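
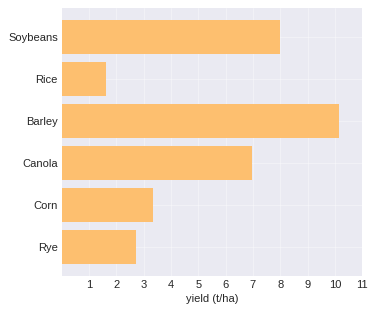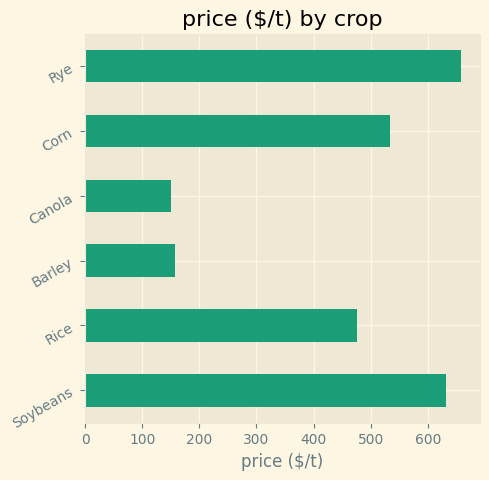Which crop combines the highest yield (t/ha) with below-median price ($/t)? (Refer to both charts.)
Chart 2 median price ($/t) ≈ 500; below-median crops: Rice, Barley, Canola. Among those, Barley has the highest yield (t/ha) (≈ 10).

Barley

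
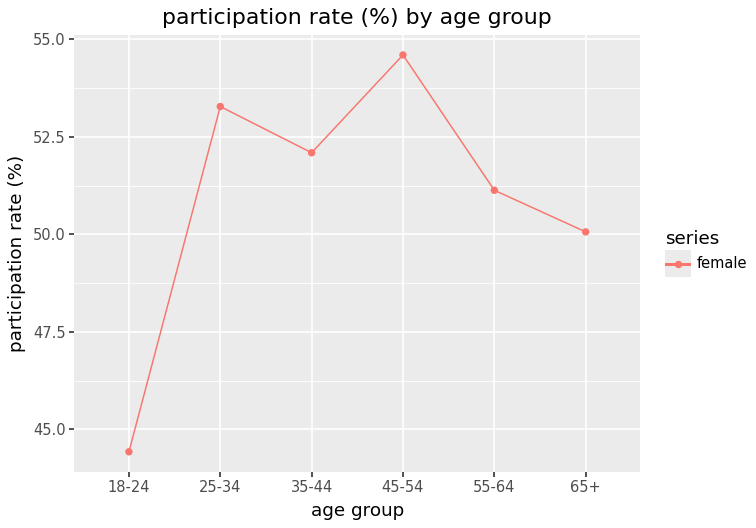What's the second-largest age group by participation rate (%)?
25-34

Top 3: 45-54 ≈ 55, 25-34 ≈ 53, 35-44 ≈ 52.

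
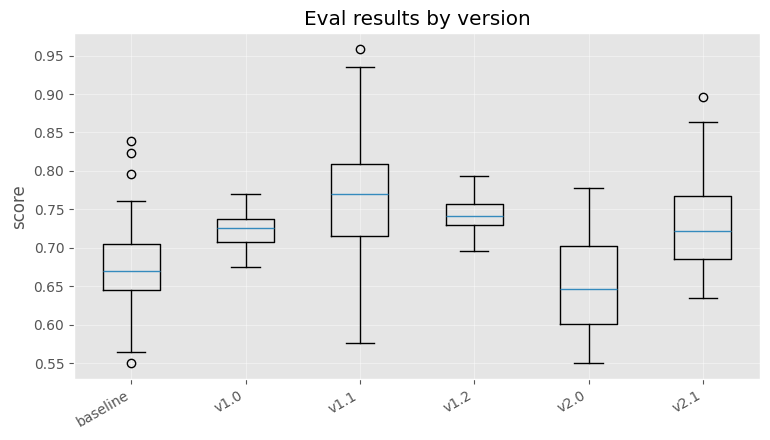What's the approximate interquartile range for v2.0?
≈ 0.10

Q3 ≈ 0.70, Q1 ≈ 0.60; IQR ≈ 0.10.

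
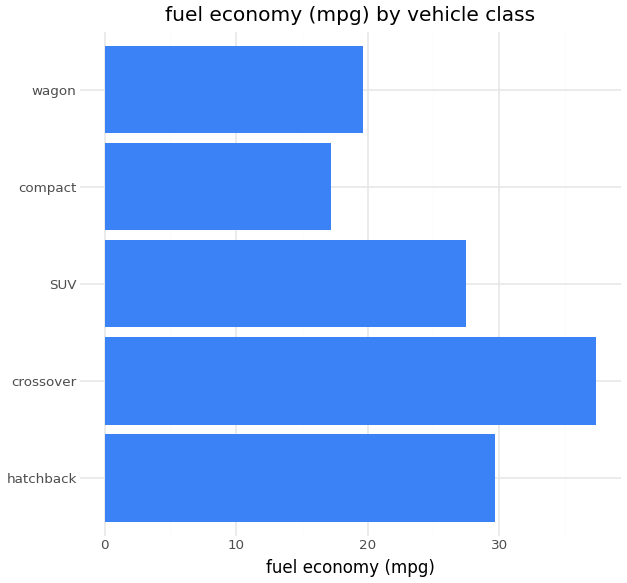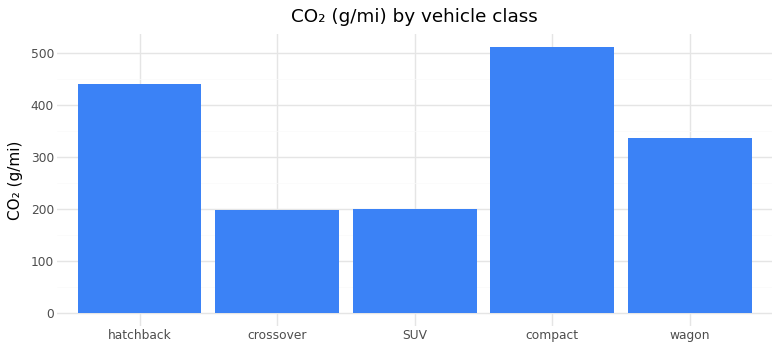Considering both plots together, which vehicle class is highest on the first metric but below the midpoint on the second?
crossover

Chart 2 median CO₂ (g/mi) ≈ 350; below-median vehicle classes: crossover, SUV. Among those, crossover has the highest fuel economy (mpg) (≈ 35).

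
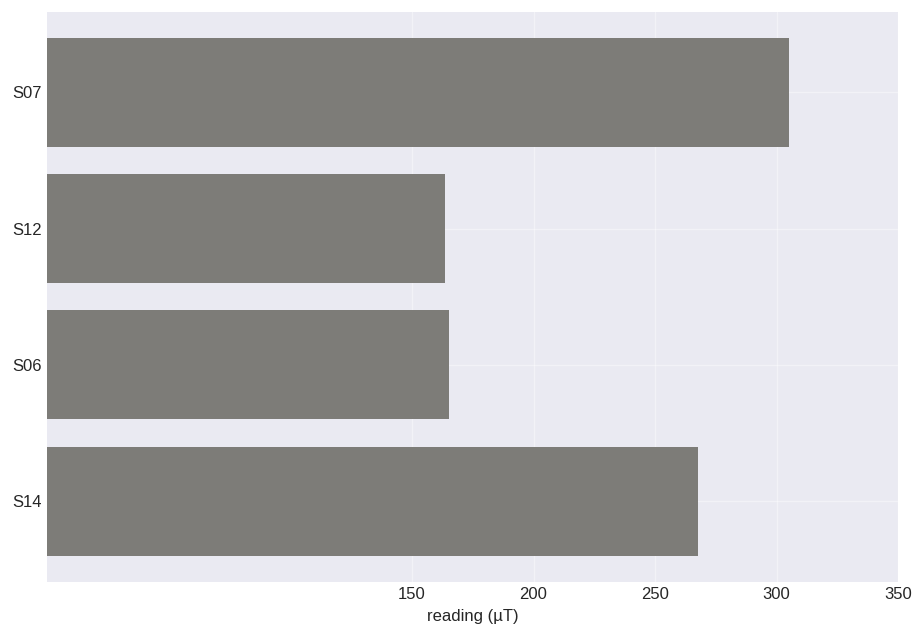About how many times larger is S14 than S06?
S14 ≈ 250, S06 ≈ 150; 250/150 ≈ 1.67.

≈ 1.67×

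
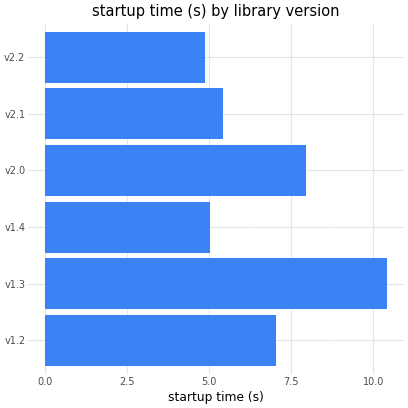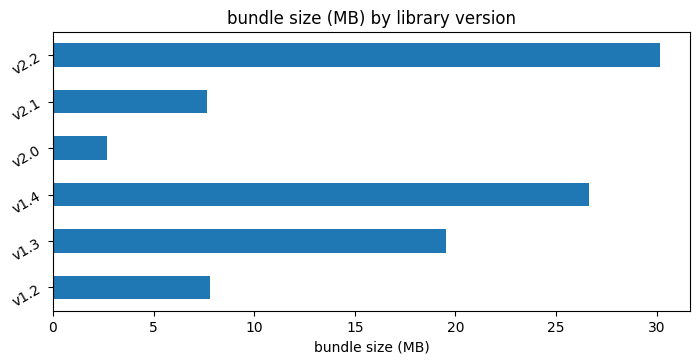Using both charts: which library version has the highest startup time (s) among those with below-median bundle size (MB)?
Chart 2 median bundle size (MB) ≈ 15; below-median library versions: v1.2, v2.0, v2.1. Among those, v2.0 has the highest startup time (s) (≈ 8).

v2.0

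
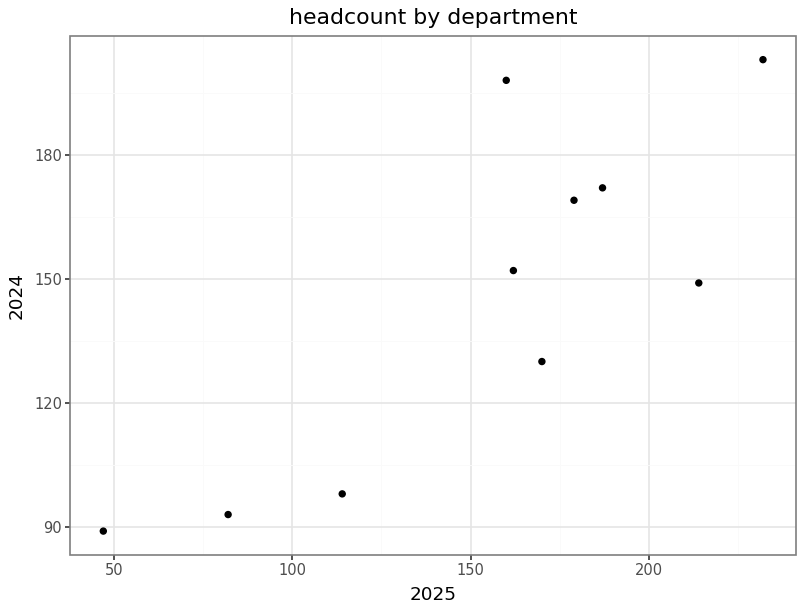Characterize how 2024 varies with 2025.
positive, strong

Points are positively correlated; strong (|r| ≈ 0.8).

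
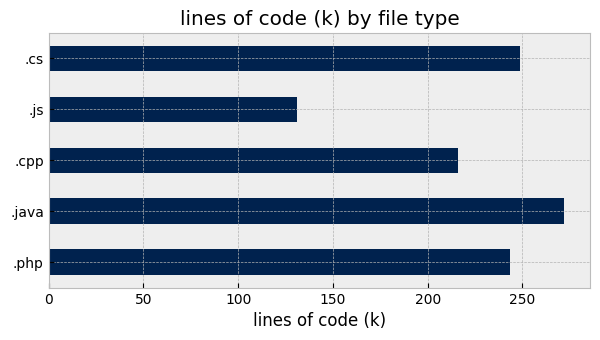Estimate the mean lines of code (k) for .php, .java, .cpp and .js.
≈ 219

(250 + 275 + 225 + 125) / 4 ≈ 219.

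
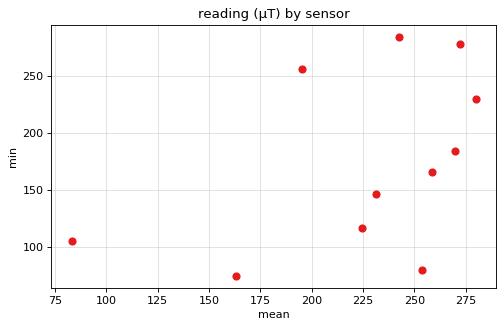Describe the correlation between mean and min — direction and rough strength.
Points are positively correlated; moderate (|r| ≈ 0.5).

positive, moderate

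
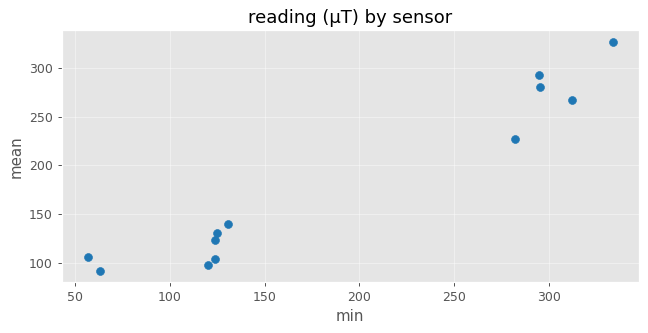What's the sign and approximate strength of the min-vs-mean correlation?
Points are positively correlated; strong (|r| ≈ 1.0).

positive, strong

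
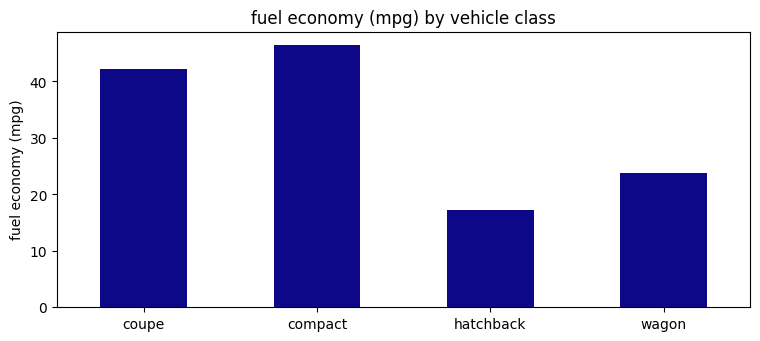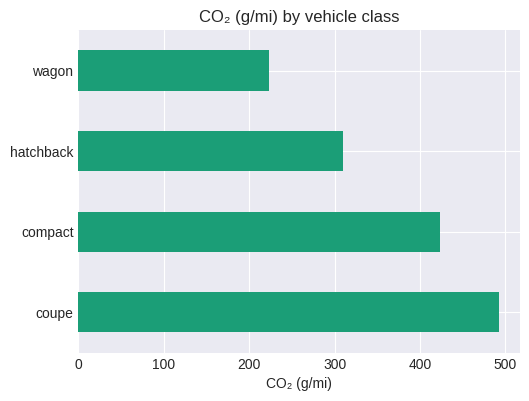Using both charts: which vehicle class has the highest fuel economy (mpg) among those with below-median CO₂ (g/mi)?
wagon

Chart 2 median CO₂ (g/mi) ≈ 350; below-median vehicle classes: hatchback, wagon. Among those, wagon has the highest fuel economy (mpg) (≈ 25).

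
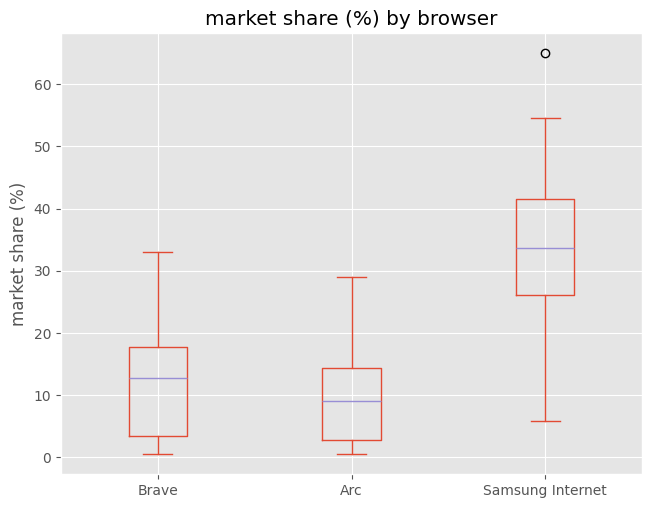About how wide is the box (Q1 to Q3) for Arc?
≈ 10

Q3 ≈ 15, Q1 ≈ 5; IQR ≈ 10.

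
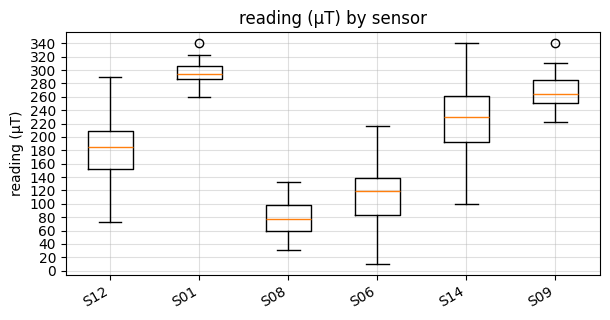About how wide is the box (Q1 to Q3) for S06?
≈ 60

Q3 ≈ 140, Q1 ≈ 80; IQR ≈ 60.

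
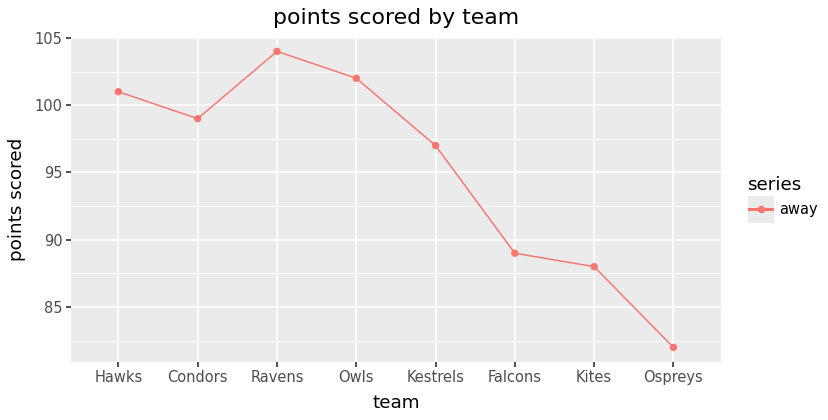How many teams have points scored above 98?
Above 98: Hawks, Condors, Ravens, Owls.

4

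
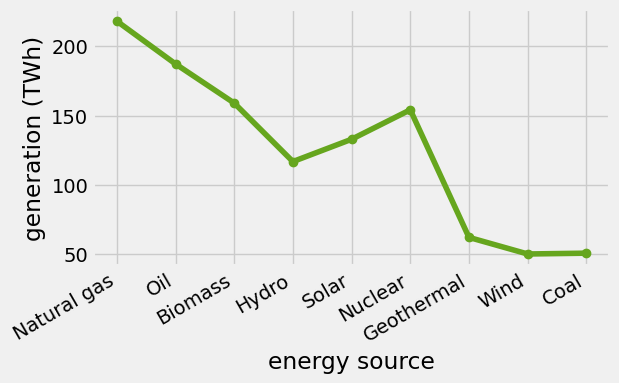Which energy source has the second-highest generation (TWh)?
Oil

Top 3: Natural gas ≈ 220, Oil ≈ 180, Biomass ≈ 160.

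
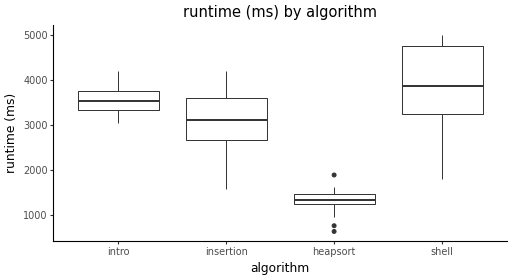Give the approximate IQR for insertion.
Q3 ≈ 3500, Q1 ≈ 2500; IQR ≈ 1000.

≈ 1000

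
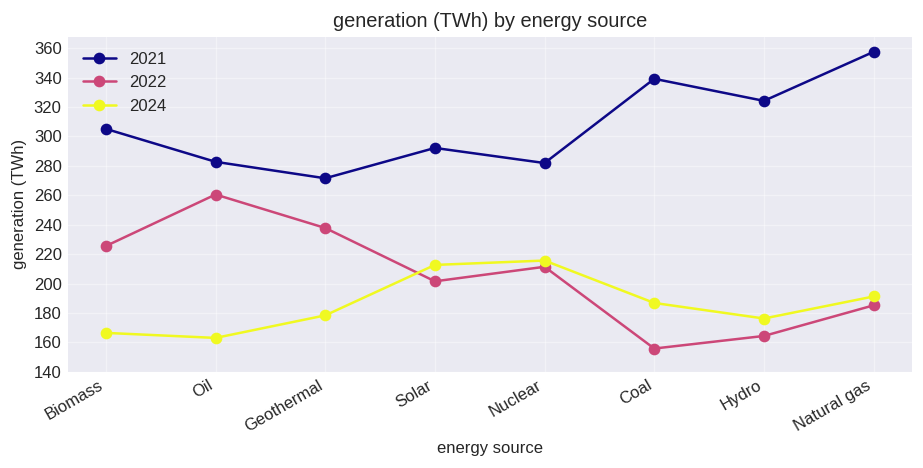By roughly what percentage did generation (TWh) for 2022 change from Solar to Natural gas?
Solar ≈ 200, Natural gas ≈ 180; (180 − 200) / 200 ≈ -10%.

≈ -10%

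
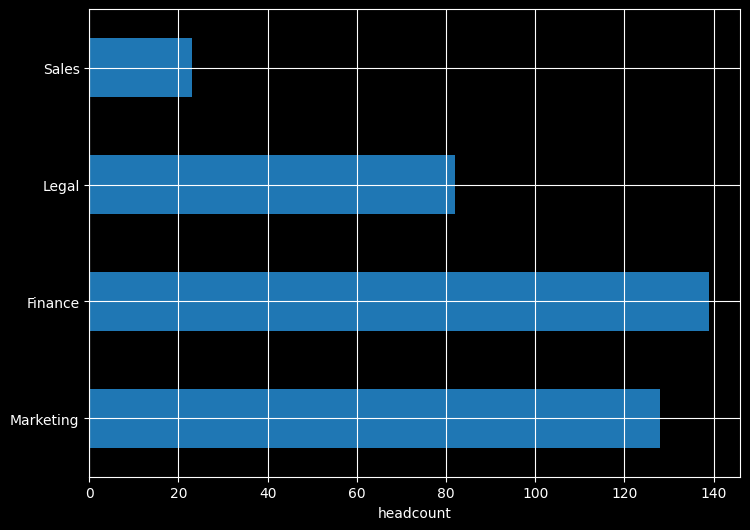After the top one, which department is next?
Top 3: Finance ≈ 140, Marketing ≈ 120, Legal ≈ 80.

Marketing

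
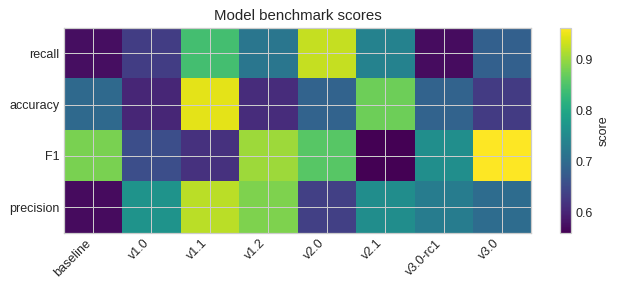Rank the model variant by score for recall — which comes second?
v1.1

Top 3 for recall: v2.0 ≈ 0.95, v1.1 ≈ 0.85, v2.1 ≈ 0.75.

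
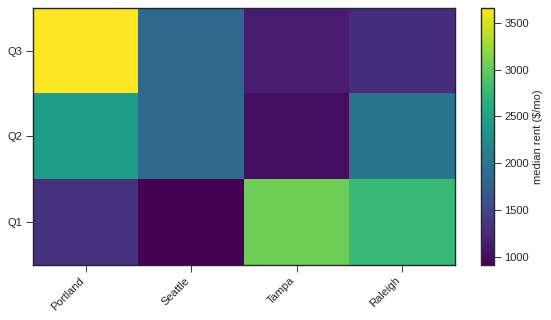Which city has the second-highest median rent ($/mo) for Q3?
Top 3 for Q3: Portland ≈ 3500, Seattle ≈ 2000, Raleigh ≈ 1500.

Seattle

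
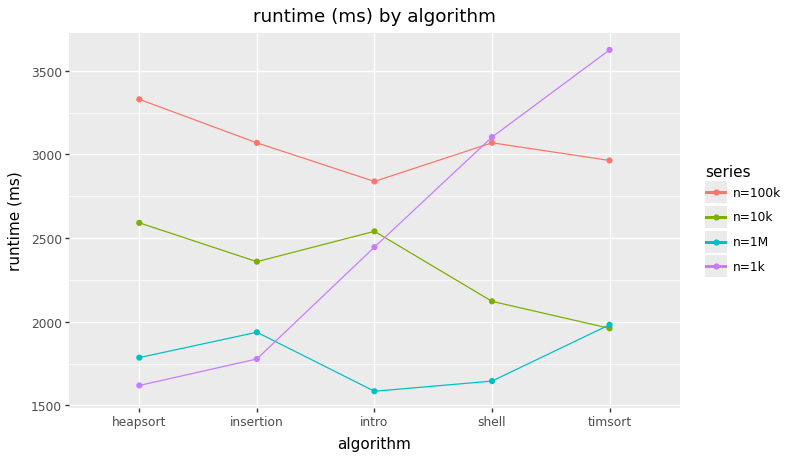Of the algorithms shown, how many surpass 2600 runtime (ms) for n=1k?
Above 2600: shell, timsort.

2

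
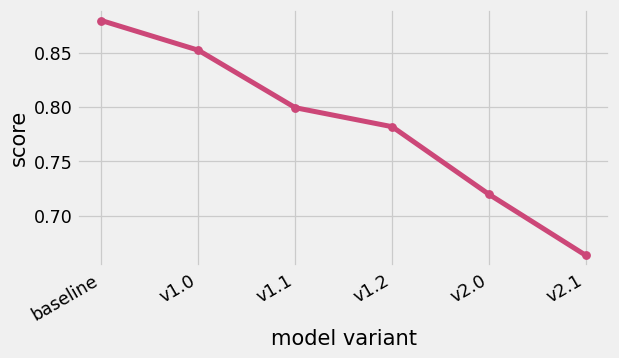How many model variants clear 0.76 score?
Above 0.76: baseline, v1.0, v1.1, v1.2.

4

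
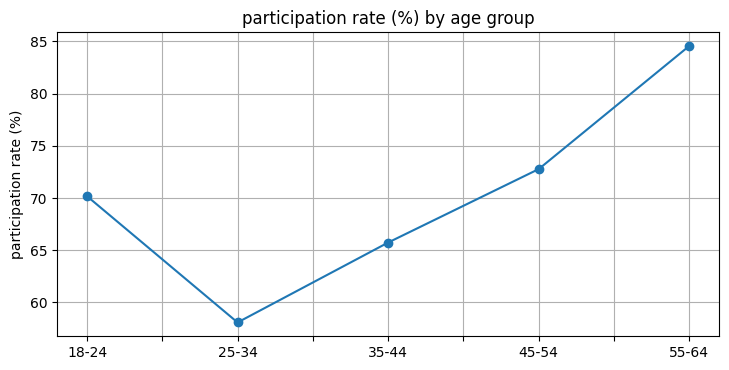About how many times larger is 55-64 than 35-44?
55-64 ≈ 85, 35-44 ≈ 65; 85/65 ≈ 1.31.

≈ 1.31×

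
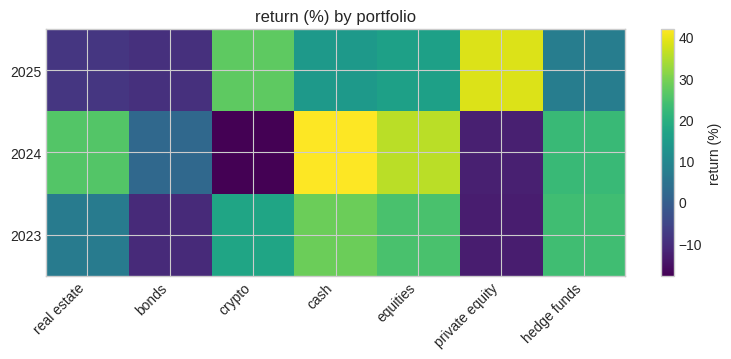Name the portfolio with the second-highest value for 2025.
crypto

Top 3 for 2025: private equity ≈ 40, crypto ≈ 25, equities ≈ 15.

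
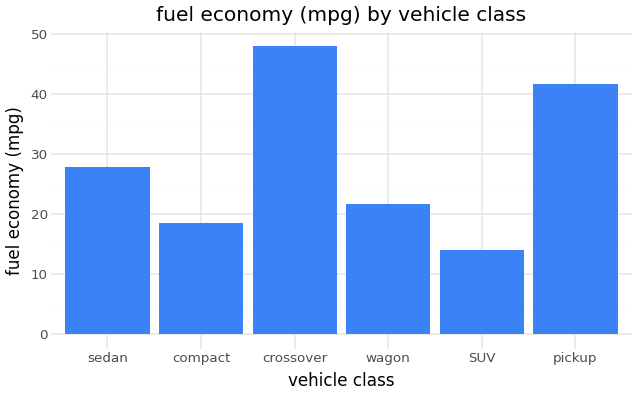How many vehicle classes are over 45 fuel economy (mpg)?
Above 45: crossover.

1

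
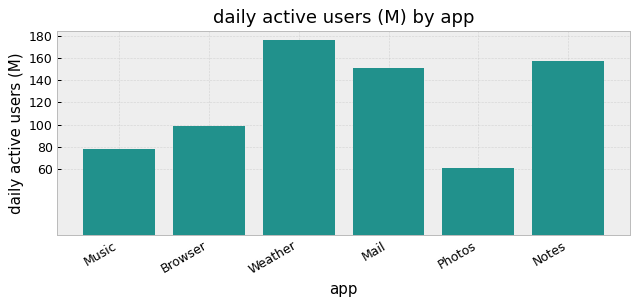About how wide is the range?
Max Weather ≈ 180, min Photos ≈ 60; range ≈ 120.

≈ 120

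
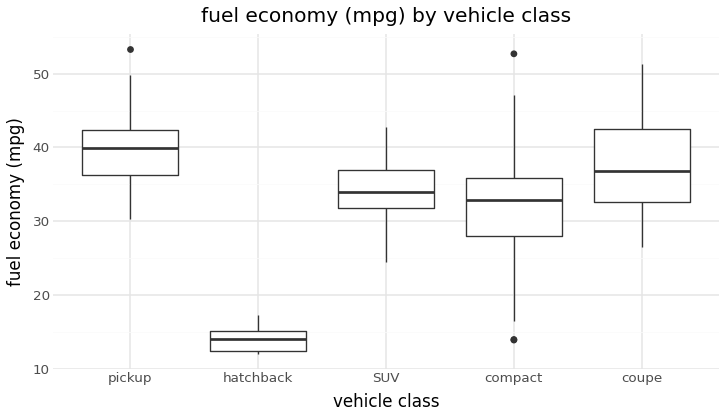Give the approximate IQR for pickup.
≈ 5

Q3 ≈ 40, Q1 ≈ 35; IQR ≈ 5.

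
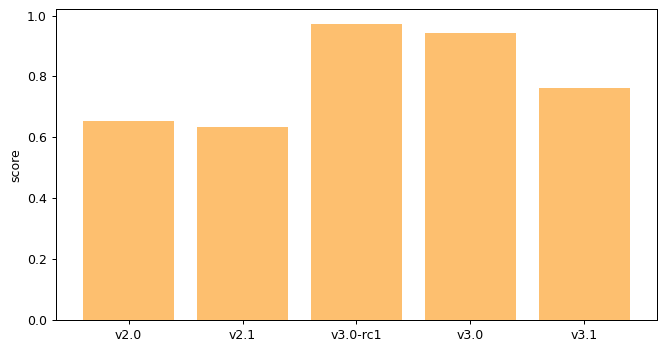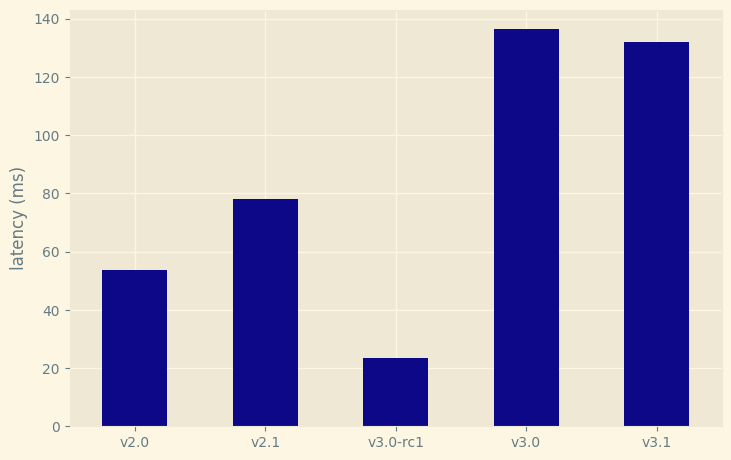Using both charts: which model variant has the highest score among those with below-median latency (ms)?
Chart 2 median latency (ms) ≈ 80; below-median model variants: v2.0, v3.0-rc1. Among those, v3.0-rc1 has the highest score (≈ 1).

v3.0-rc1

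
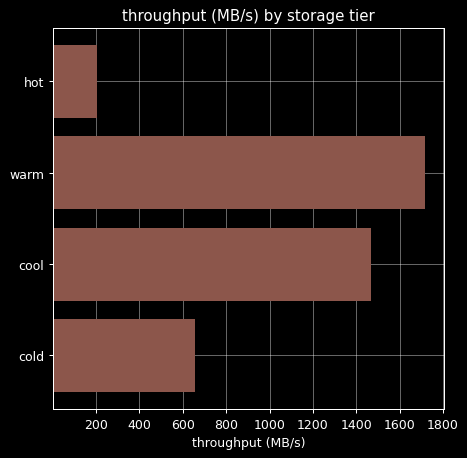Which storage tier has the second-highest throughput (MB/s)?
Top 3: warm ≈ 1800, cool ≈ 1400, cold ≈ 600.

cool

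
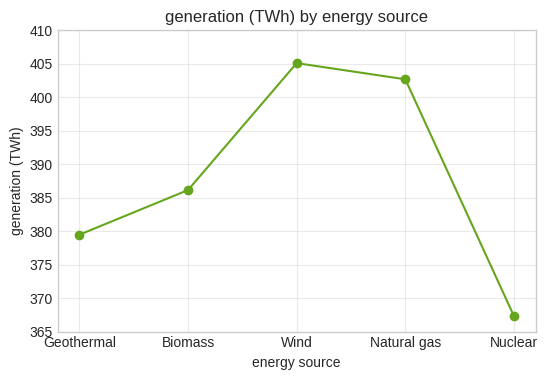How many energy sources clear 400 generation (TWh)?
Above 400: Wind, Natural gas.

2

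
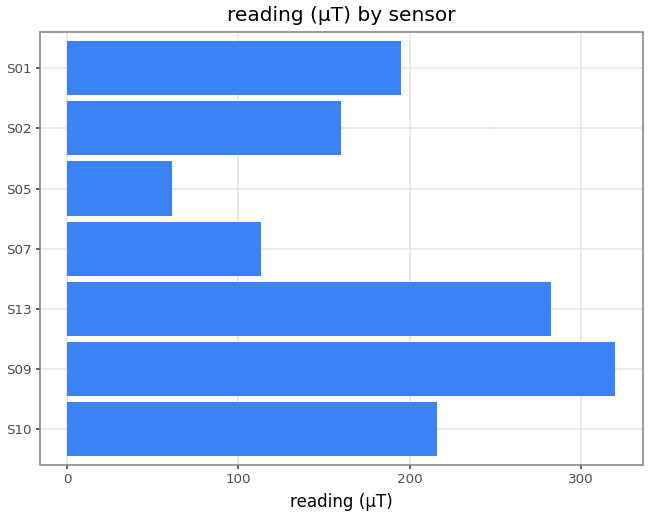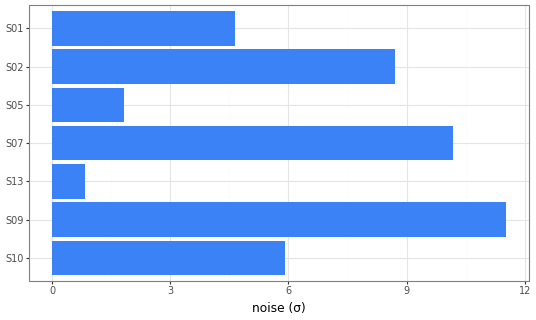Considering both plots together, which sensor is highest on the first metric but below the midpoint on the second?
Chart 2 median noise (σ) ≈ 6; below-median sensors: S13, S05, S01. Among those, S13 has the highest reading (µT) (≈ 300).

S13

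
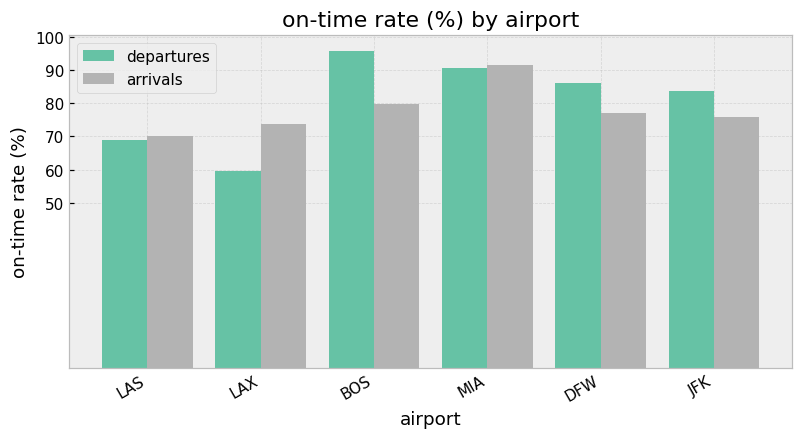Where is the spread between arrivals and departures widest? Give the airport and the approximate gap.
BOS, ≈ 20 %

BOS: arrivals ≈ 80, departures ≈ 100 → gap ≈ 20. Next-largest (LAX) is only ≈ 10.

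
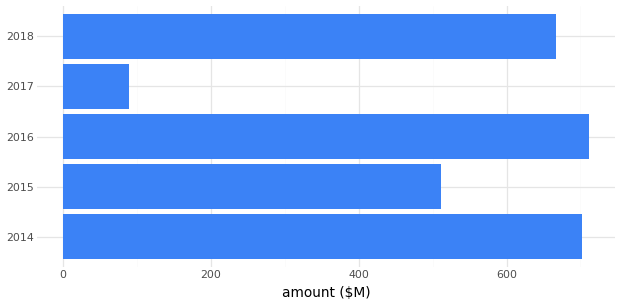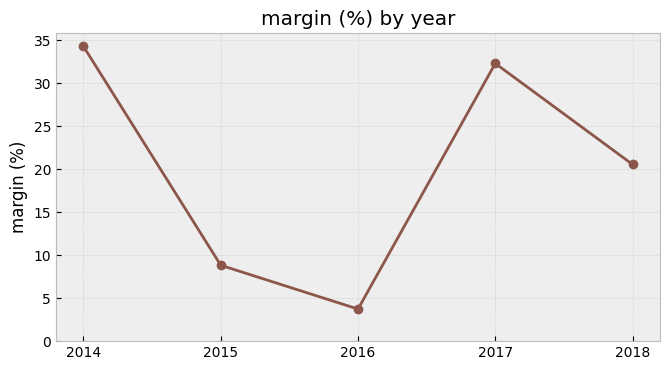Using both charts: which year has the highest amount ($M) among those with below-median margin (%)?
Chart 2 median margin (%) ≈ 20; below-median years: 2015, 2016. Among those, 2016 has the highest amount ($M) (≈ 700).

2016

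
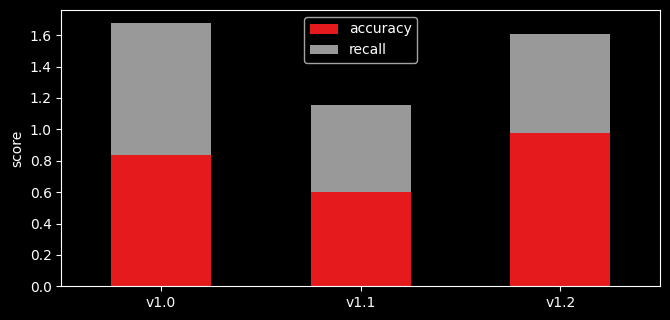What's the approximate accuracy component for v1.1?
≈ 0.6

accuracy top ≈ 0.6, bottom ≈ 0.0; segment ≈ 0.6.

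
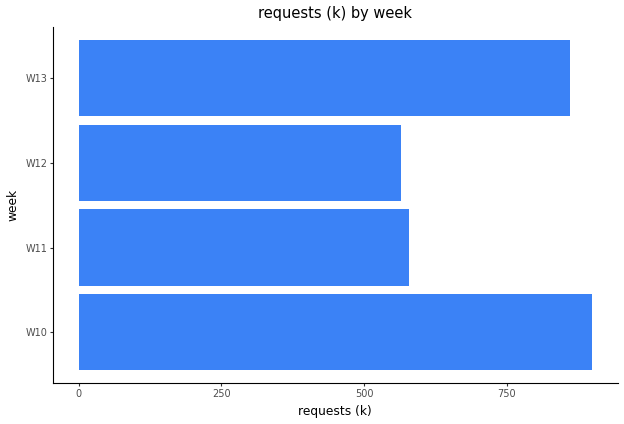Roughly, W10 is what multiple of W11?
W10 ≈ 900, W11 ≈ 600; 900/600 ≈ 1.5.

≈ 1.5×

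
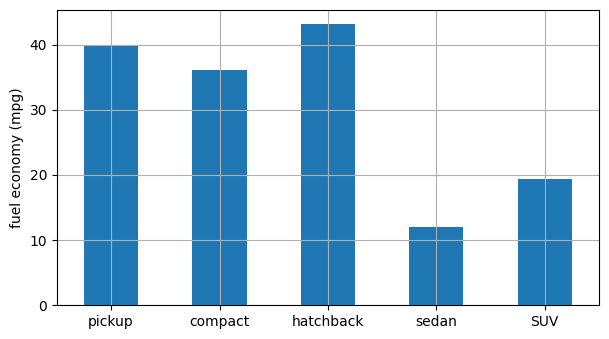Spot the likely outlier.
sedan

sedan ≈ 10; the rest sit between ≈ 20 and ≈ 45.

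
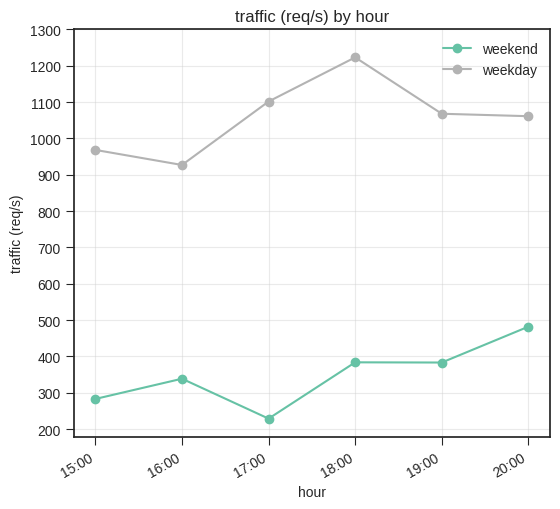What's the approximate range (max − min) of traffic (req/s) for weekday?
Max 18:00 ≈ 1200, min 16:00 ≈ 900; range ≈ 300.

≈ 300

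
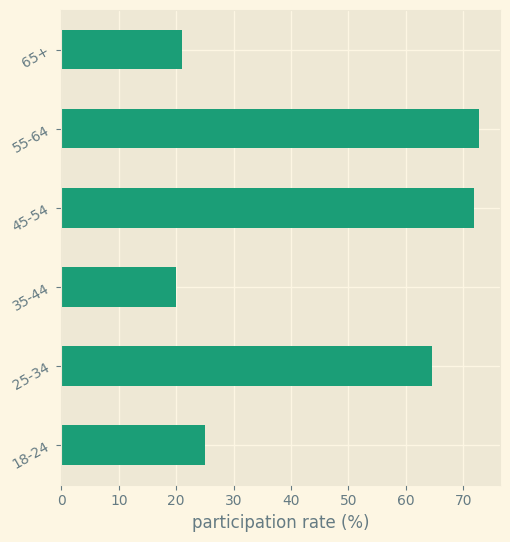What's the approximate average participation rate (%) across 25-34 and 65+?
(60 + 20) / 2 ≈ 40.

≈ 40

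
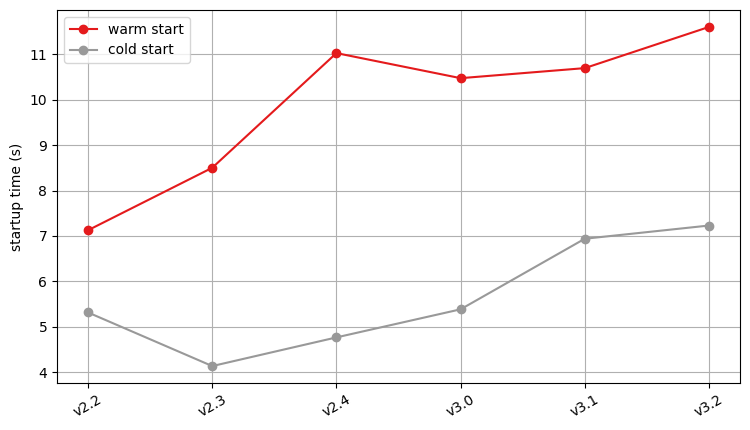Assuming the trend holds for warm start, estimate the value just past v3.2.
Last three: 10, 11, 12 → slope ≈ 1/step → next ≈ 13.

≈ 13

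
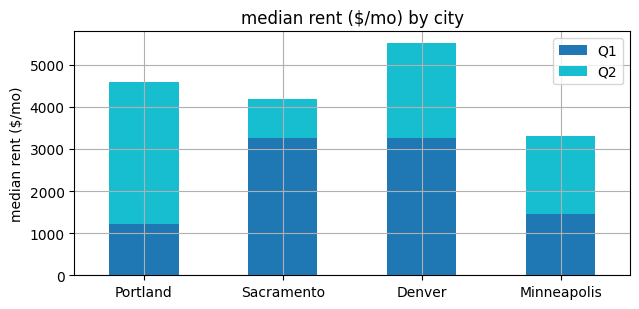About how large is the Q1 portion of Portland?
Q1 top ≈ 1000, bottom ≈ 0; segment ≈ 1000.

≈ 1000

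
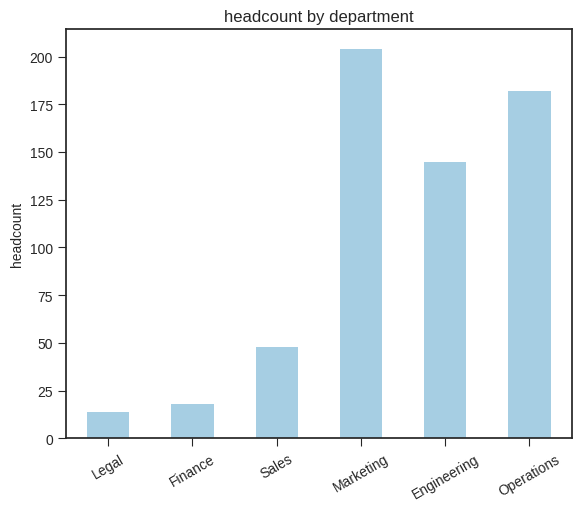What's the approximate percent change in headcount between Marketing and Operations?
≈ -10%

Marketing ≈ 200, Operations ≈ 180; (180 − 200) / 200 ≈ -10%.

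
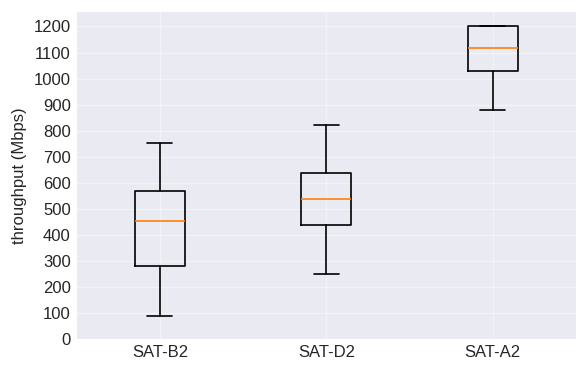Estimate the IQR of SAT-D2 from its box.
≈ 200

Q3 ≈ 600, Q1 ≈ 400; IQR ≈ 200.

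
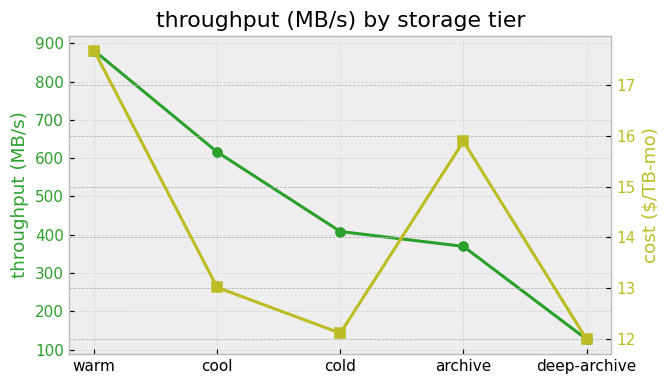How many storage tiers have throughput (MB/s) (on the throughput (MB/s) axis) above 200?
4

Above 200: warm, cool, cold, archive.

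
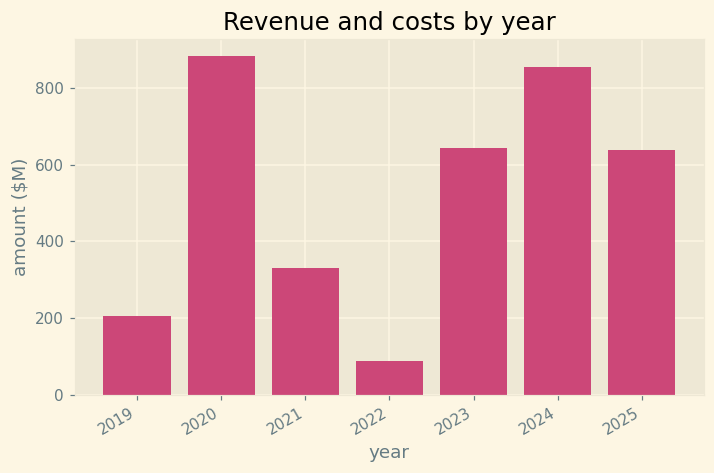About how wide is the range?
≈ 800

Max 2020 ≈ 900, min 2022 ≈ 100; range ≈ 800.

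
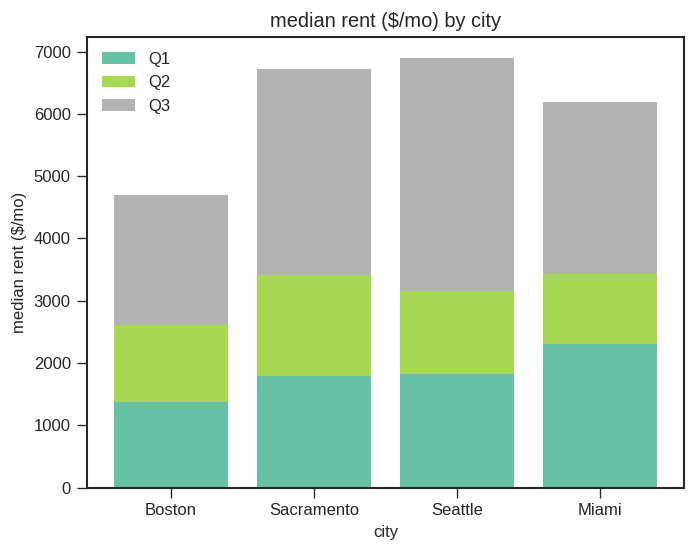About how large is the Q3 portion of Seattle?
≈ 4000

Q3 top ≈ 7000, bottom ≈ 3000; segment ≈ 4000.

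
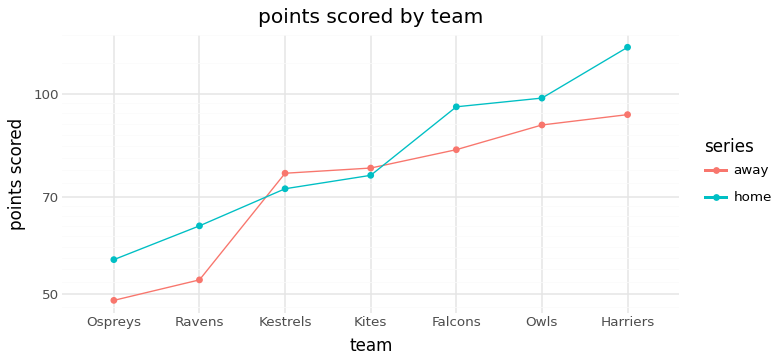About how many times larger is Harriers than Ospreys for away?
≈ 1.8×

Harriers ≈ 90, Ospreys ≈ 50; 90/50 ≈ 1.8.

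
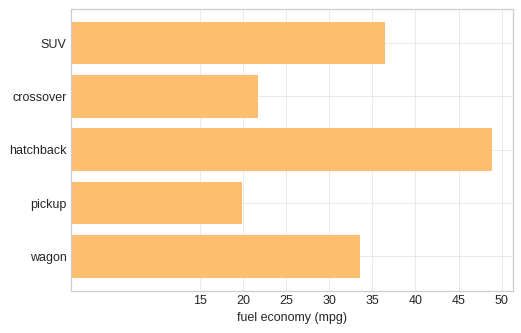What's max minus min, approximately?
≈ 30

Max hatchback ≈ 50, min pickup ≈ 20; range ≈ 30.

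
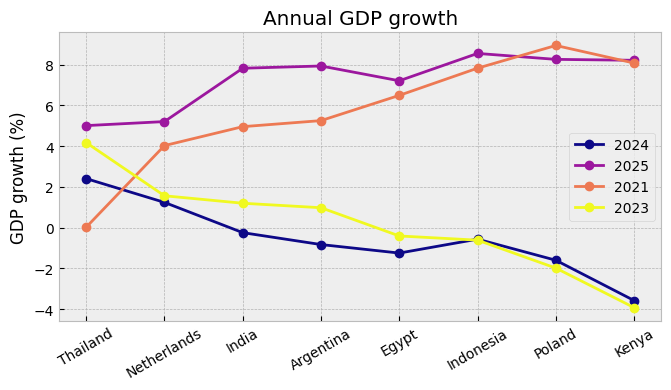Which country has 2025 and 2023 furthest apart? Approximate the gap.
Kenya, ≈ 12 %

Kenya: 2025 ≈ 8, 2023 ≈ -4 → gap ≈ 12. Next-largest (Poland) is only ≈ 10.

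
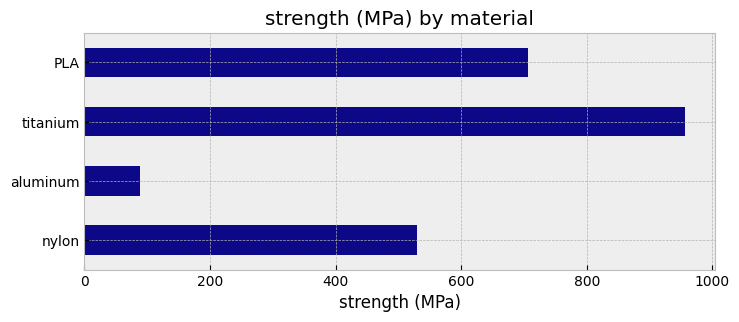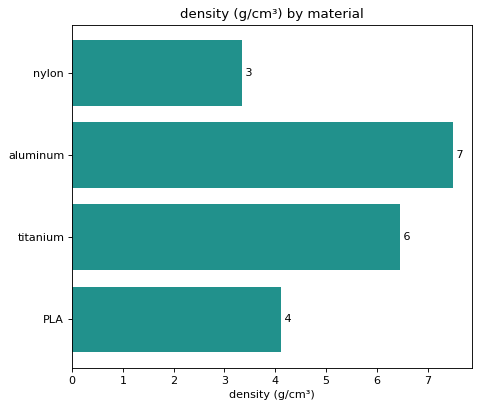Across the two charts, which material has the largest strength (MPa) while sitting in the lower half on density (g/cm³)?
Chart 2 median density (g/cm³) ≈ 5; below-median materials: nylon, PLA. Among those, PLA has the highest strength (MPa) (≈ 700).

PLA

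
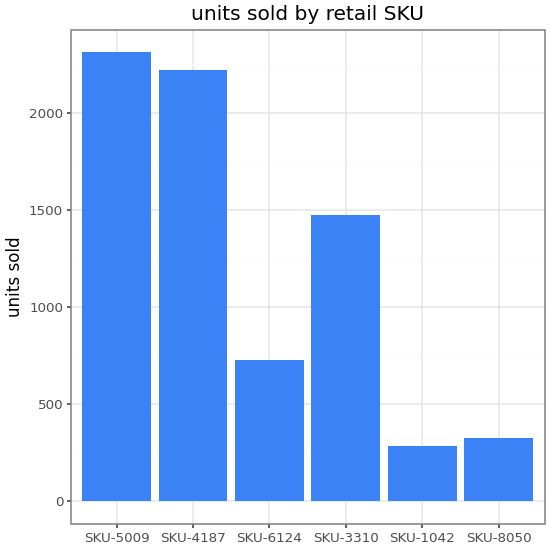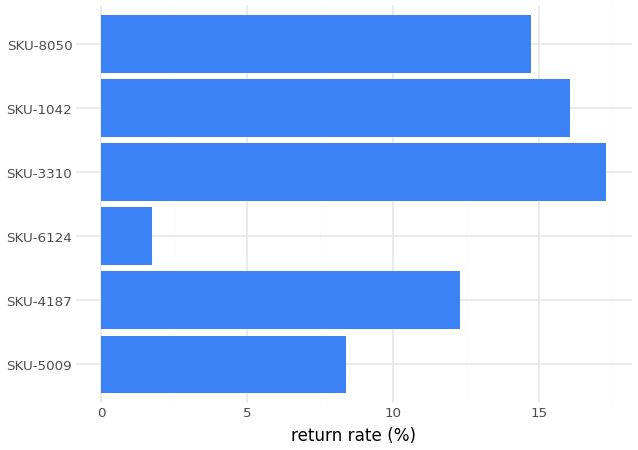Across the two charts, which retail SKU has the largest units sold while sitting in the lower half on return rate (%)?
Chart 2 median return rate (%) ≈ 14; below-median retail SKUs: SKU-5009, SKU-4187, SKU-6124. Among those, SKU-5009 has the highest units sold (≈ 2500).

SKU-5009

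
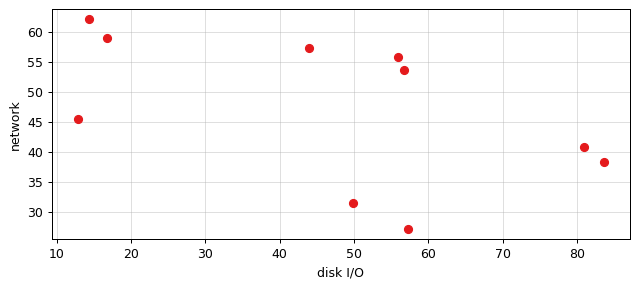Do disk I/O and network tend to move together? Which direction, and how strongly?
Points are negatively correlated; moderate (|r| ≈ 0.5).

negative, moderate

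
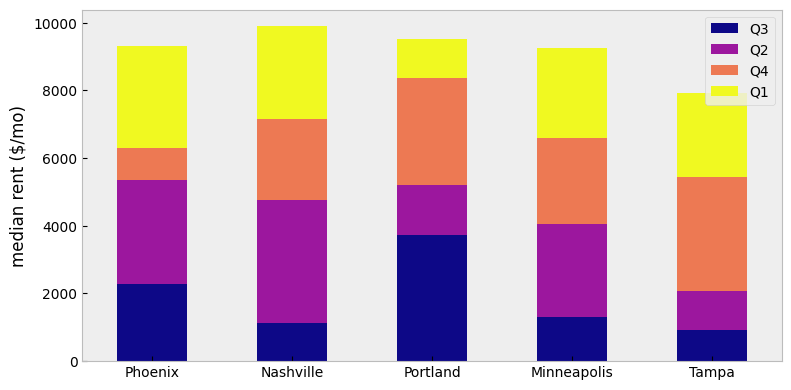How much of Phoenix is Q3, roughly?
Q3 top ≈ 2000, bottom ≈ 0; segment ≈ 2000.

≈ 2000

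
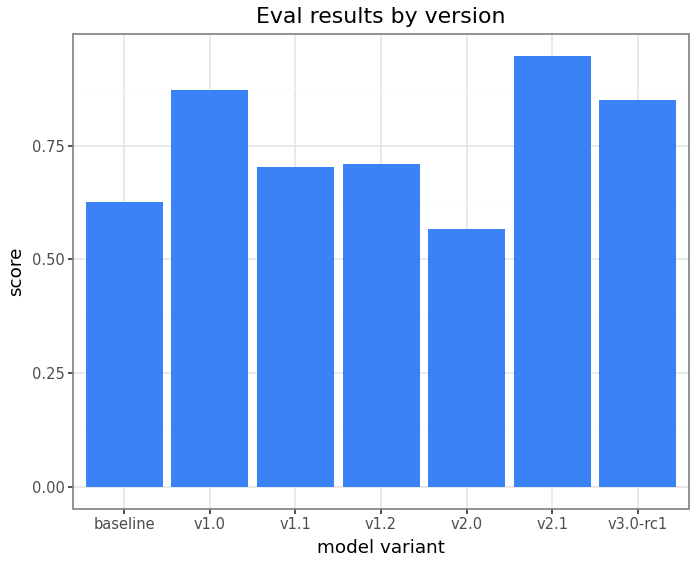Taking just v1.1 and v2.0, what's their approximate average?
≈ 0.65

(0.7 + 0.6) / 2 ≈ 0.65.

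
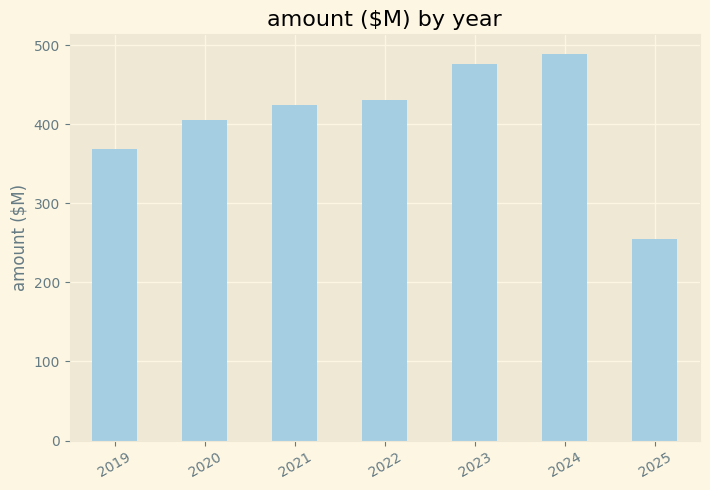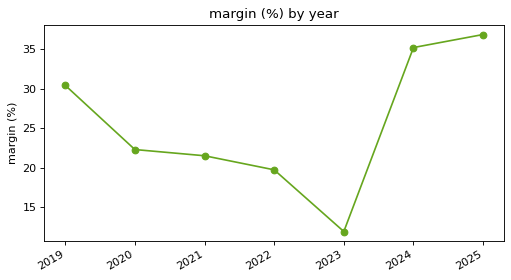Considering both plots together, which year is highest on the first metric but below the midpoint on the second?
2023

Chart 2 median margin (%) ≈ 20; below-median years: 2021, 2022, 2023. Among those, 2023 has the highest amount ($M) (≈ 500).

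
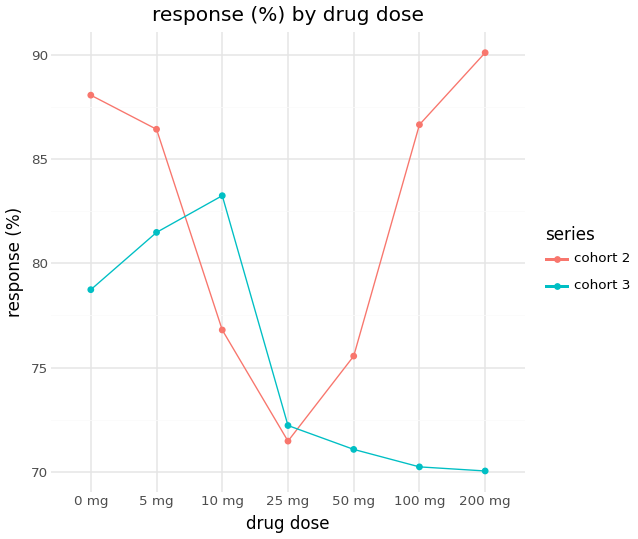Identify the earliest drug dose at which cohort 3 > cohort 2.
10 mg

5 mg: cohort 3 ≈ 82 vs cohort 2 ≈ 86 (not yet); 10 mg: cohort 3 ≈ 84 vs cohort 2 ≈ 76 (first crossover).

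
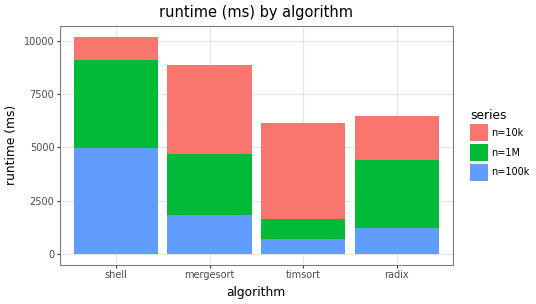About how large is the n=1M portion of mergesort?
n=1M top ≈ 5000, bottom ≈ 2000; segment ≈ 3000.

≈ 3000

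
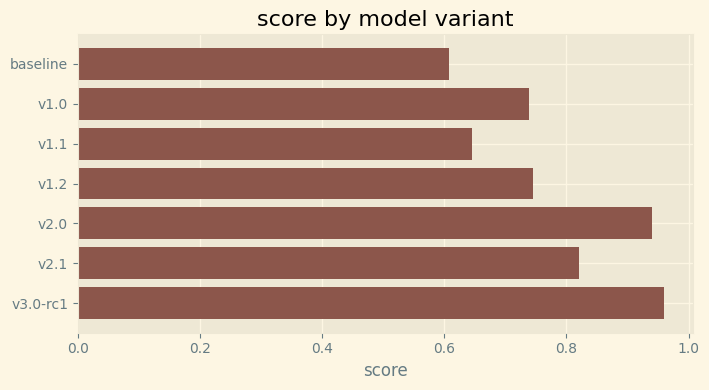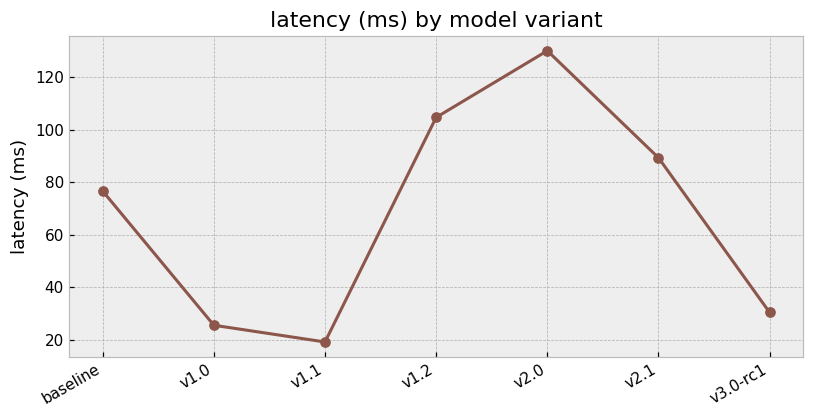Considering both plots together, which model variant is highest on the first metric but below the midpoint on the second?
Chart 2 median latency (ms) ≈ 80; below-median model variants: v1.0, v1.1, v3.0-rc1. Among those, v3.0-rc1 has the highest score (≈ 1).

v3.0-rc1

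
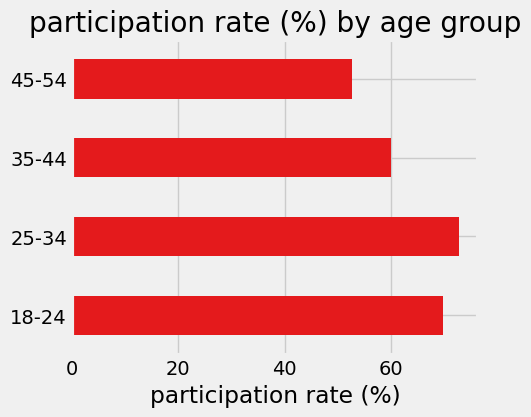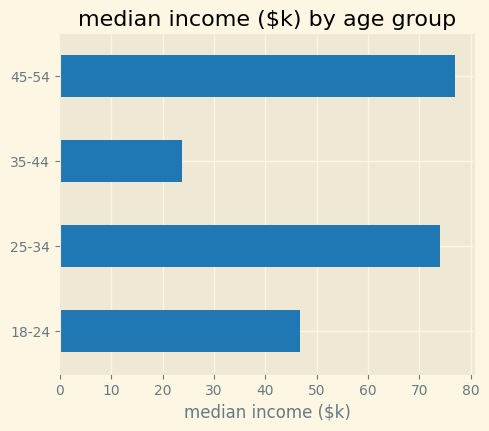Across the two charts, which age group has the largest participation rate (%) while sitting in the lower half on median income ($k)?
Chart 2 median median income ($k) ≈ 60; below-median age groups: 18-24, 35-44. Among those, 18-24 has the highest participation rate (%) (≈ 70).

18-24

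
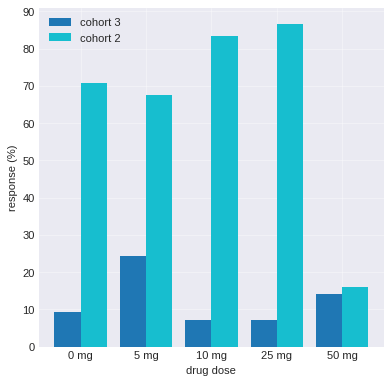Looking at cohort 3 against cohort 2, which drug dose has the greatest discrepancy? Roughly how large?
25 mg: cohort 3 ≈ 10, cohort 2 ≈ 90 → gap ≈ 80. Next-largest (10 mg) is only ≈ 70.

25 mg, ≈ 80 %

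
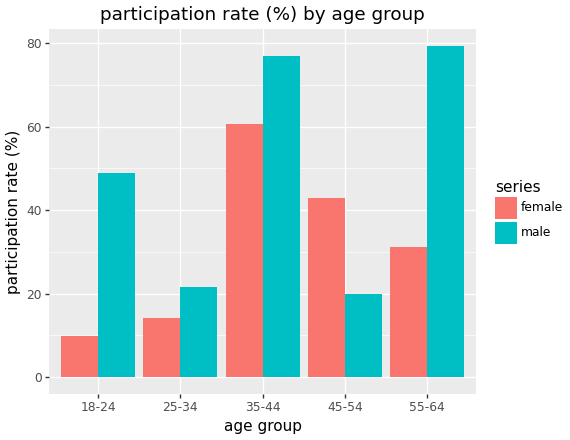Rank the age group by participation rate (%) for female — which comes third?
Top 4 for female: 35-44 ≈ 60, 45-54 ≈ 40, 55-64 ≈ 30, 25-34 ≈ 10.

55-64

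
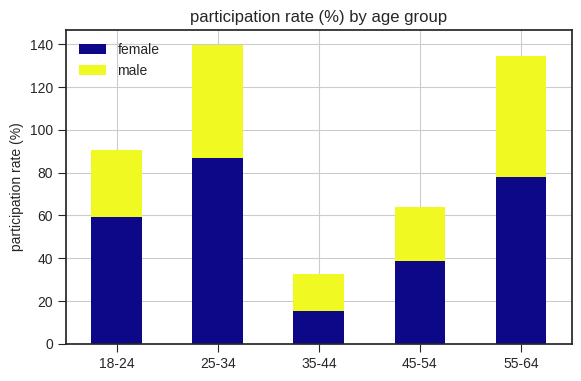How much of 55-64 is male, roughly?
≈ 60

male top ≈ 140, bottom ≈ 80; segment ≈ 60.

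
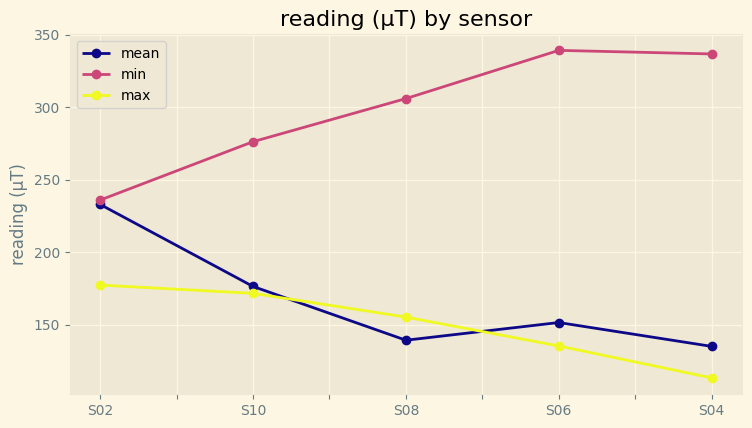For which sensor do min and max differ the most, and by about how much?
S04: min ≈ 340, max ≈ 120 → gap ≈ 220. Next-largest (S06) is only ≈ 200.

S04, ≈ 220 µT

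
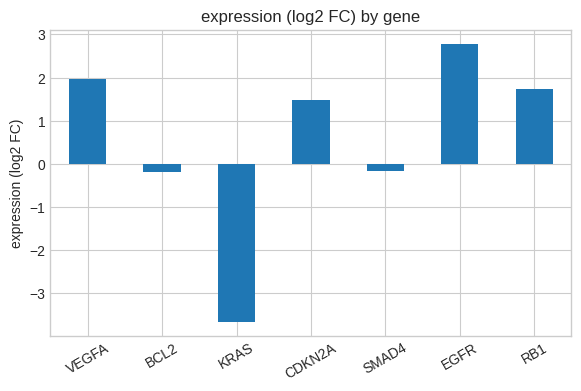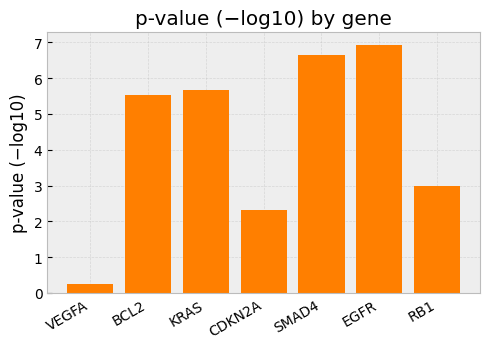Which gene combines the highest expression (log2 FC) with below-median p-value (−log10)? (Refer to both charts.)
Chart 2 median p-value (−log10) ≈ 6; below-median genes: VEGFA, CDKN2A, RB1. Among those, VEGFA has the highest expression (log2 FC) (≈ 2).

VEGFA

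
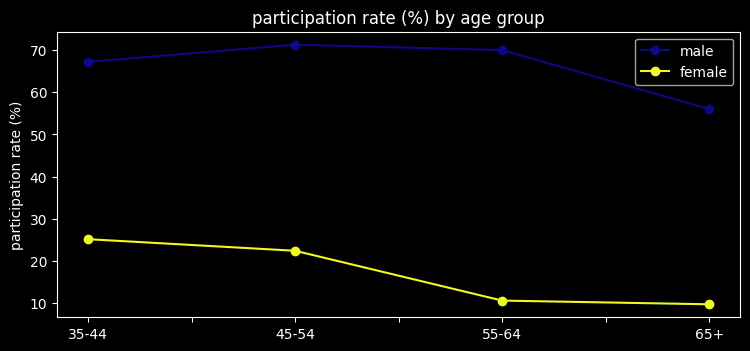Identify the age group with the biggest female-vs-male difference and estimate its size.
55-64, ≈ 60 %

55-64: female ≈ 10, male ≈ 70 → gap ≈ 60. Next-largest (45-54) is only ≈ 50.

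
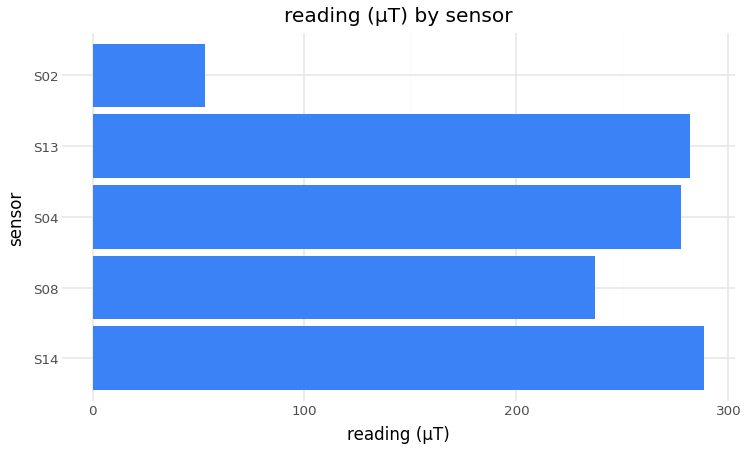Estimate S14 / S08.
S14 ≈ 300, S08 ≈ 225; 300/225 ≈ 1.33.

≈ 1.33×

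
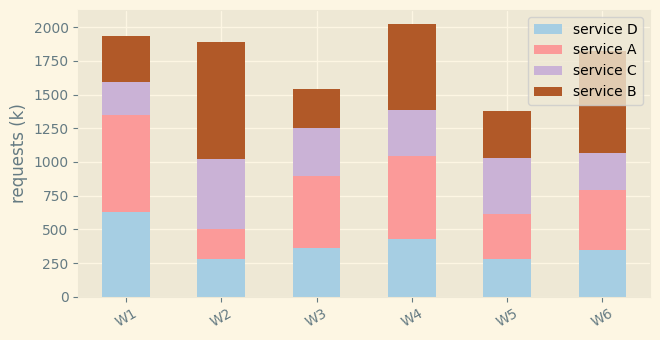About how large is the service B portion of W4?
service B top ≈ 2000, bottom ≈ 1400; segment ≈ 600.

≈ 600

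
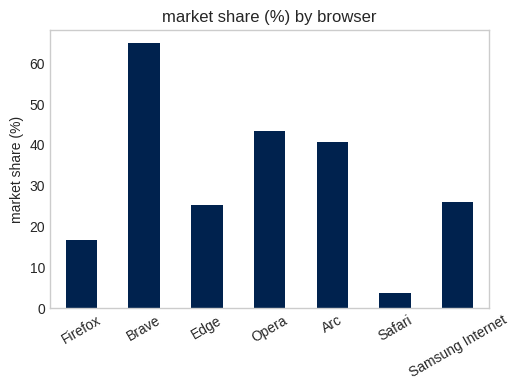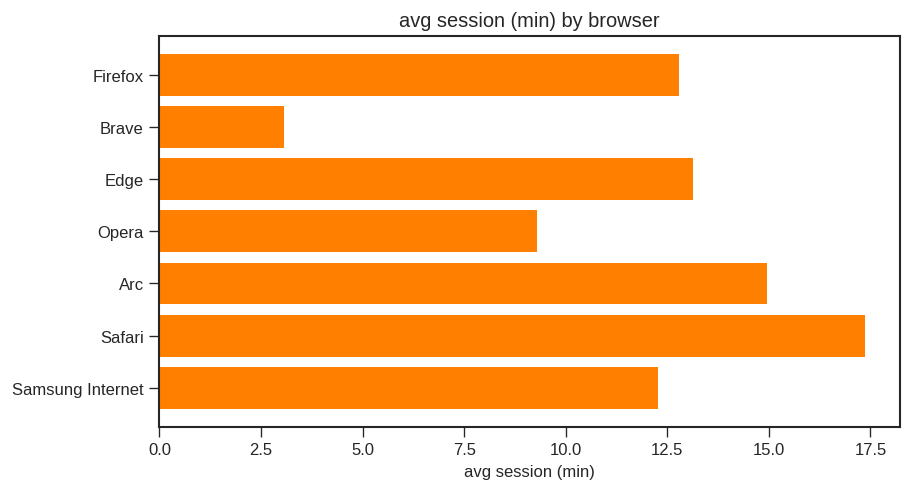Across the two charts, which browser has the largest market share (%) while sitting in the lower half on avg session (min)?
Brave

Chart 2 median avg session (min) ≈ 12; below-median browsers: Brave, Opera, Samsung Internet. Among those, Brave has the highest market share (%) (≈ 60).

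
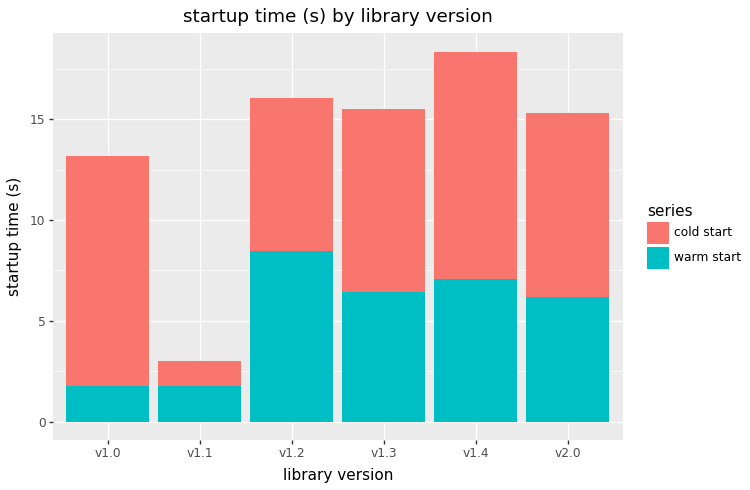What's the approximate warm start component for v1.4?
warm start top ≈ 8, bottom ≈ 0; segment ≈ 8.

≈ 8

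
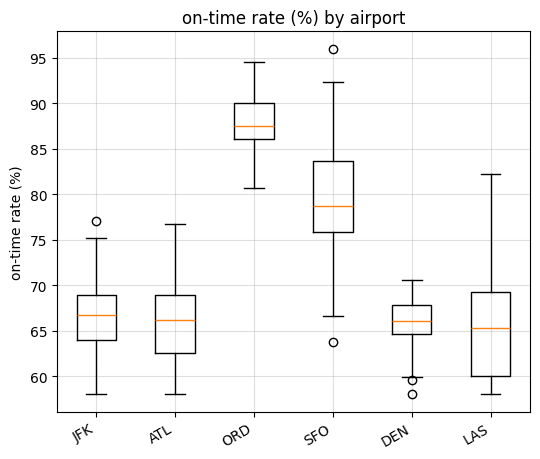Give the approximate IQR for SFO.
≈ 8

Q3 ≈ 84, Q1 ≈ 76; IQR ≈ 8.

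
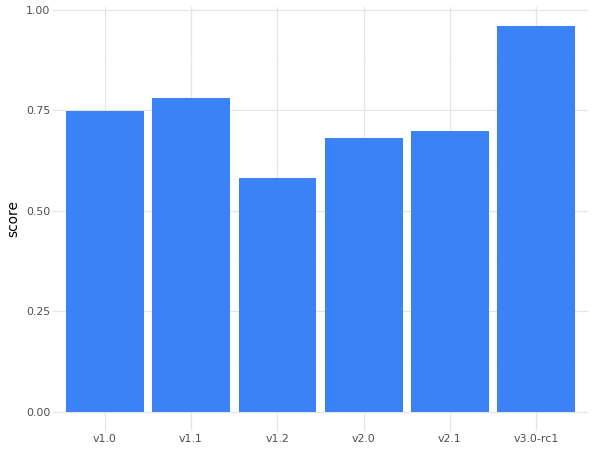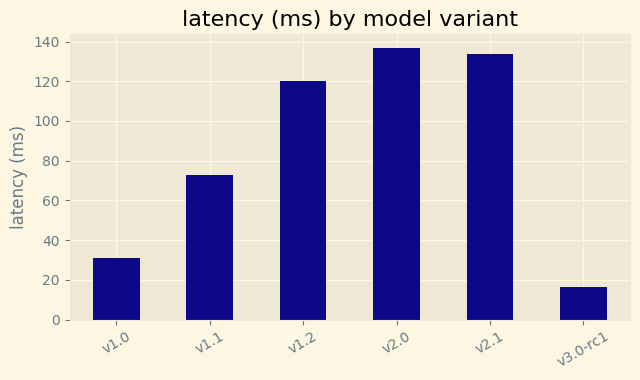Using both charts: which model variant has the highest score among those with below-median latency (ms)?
v3.0-rc1

Chart 2 median latency (ms) ≈ 100; below-median model variants: v1.0, v1.1, v3.0-rc1. Among those, v3.0-rc1 has the highest score (≈ 1).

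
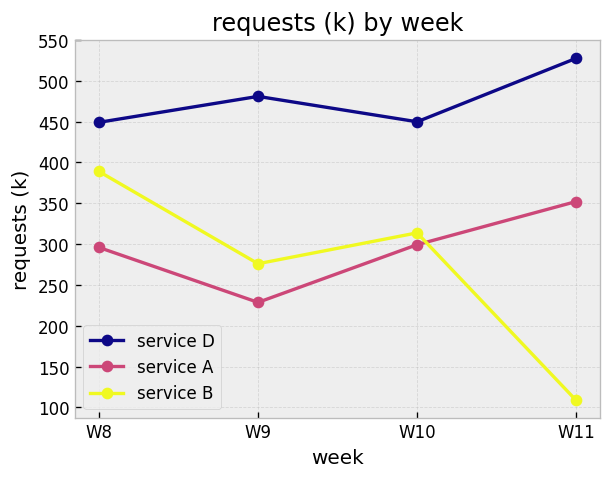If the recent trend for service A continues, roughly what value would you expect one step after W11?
Last three: 250, 300, 350 → slope ≈ 50/step → next ≈ 400.

≈ 400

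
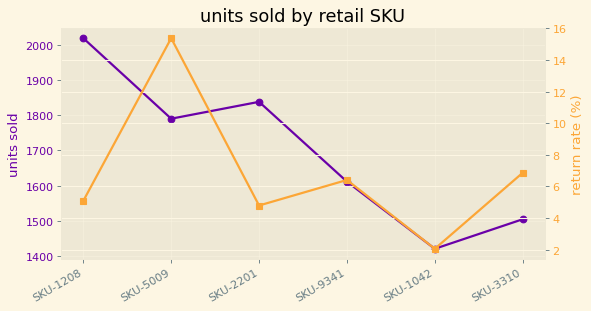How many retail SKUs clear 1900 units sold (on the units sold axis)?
Above 1900: SKU-1208.

1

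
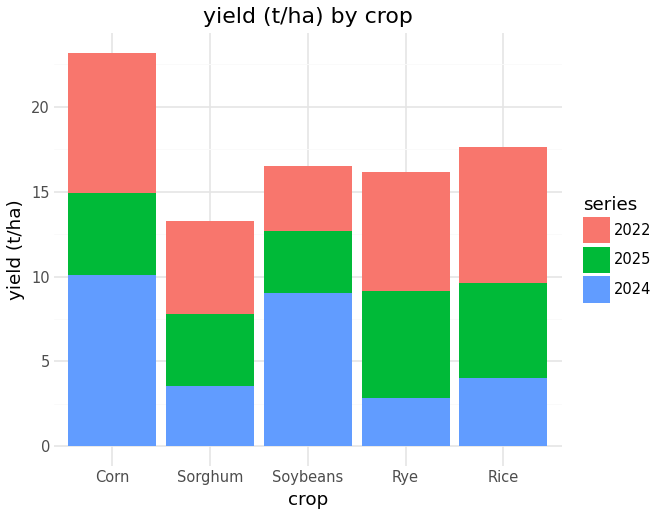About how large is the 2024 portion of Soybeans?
2024 top ≈ 10, bottom ≈ 0; segment ≈ 10.

≈ 10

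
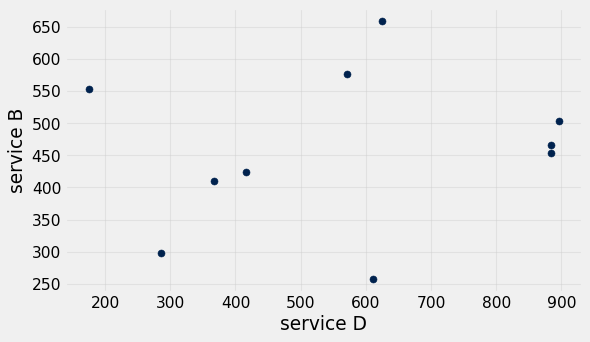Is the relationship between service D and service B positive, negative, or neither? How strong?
no clear correlation

Points are roughly uncorrelated; weak (|r| ≈ 0.1).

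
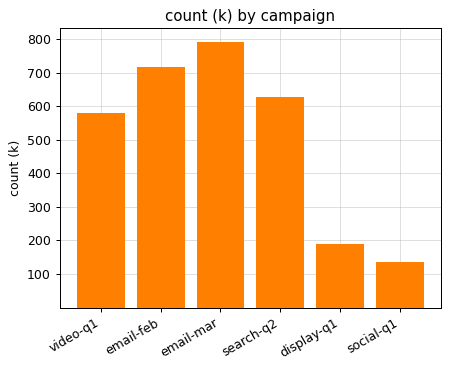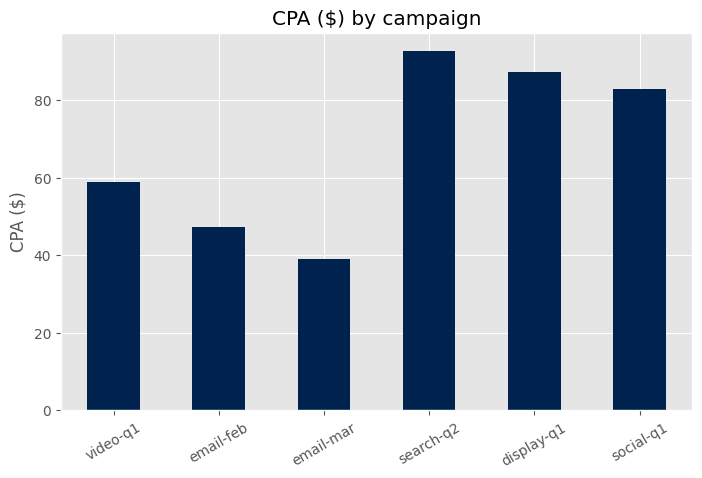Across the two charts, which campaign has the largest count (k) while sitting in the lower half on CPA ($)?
Chart 2 median CPA ($) ≈ 70; below-median campaigns: video-q1, email-feb, email-mar. Among those, email-mar has the highest count (k) (≈ 800).

email-mar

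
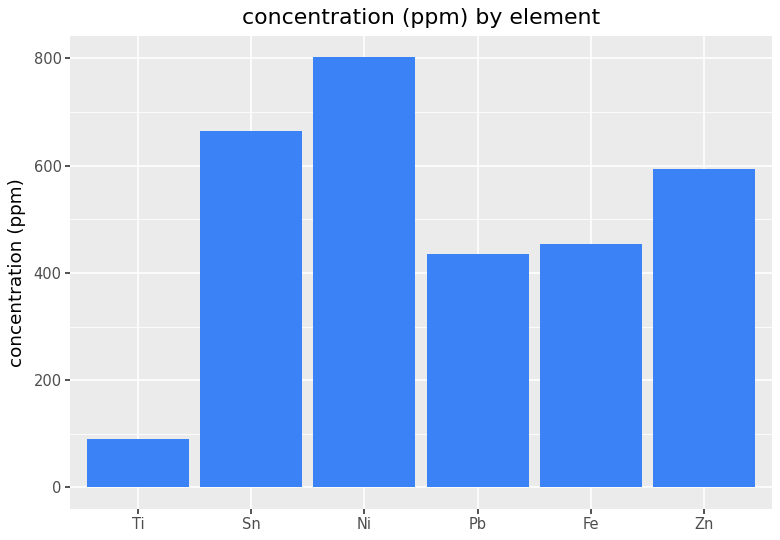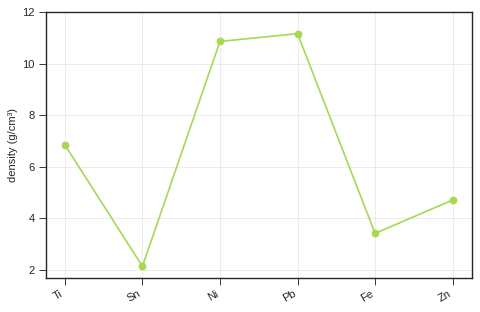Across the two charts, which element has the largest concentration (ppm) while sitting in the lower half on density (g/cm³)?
Chart 2 median density (g/cm³) ≈ 6; below-median elements: Sn, Fe, Zn. Among those, Sn has the highest concentration (ppm) (≈ 700).

Sn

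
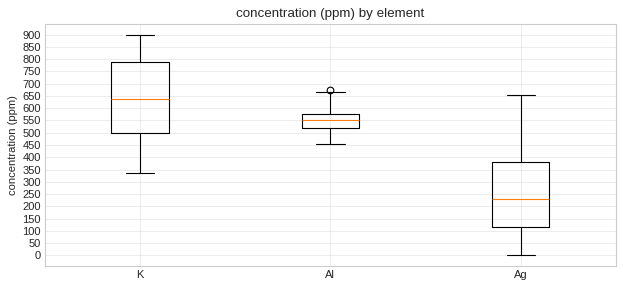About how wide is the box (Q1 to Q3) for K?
Q3 ≈ 800, Q1 ≈ 500; IQR ≈ 300.

≈ 300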